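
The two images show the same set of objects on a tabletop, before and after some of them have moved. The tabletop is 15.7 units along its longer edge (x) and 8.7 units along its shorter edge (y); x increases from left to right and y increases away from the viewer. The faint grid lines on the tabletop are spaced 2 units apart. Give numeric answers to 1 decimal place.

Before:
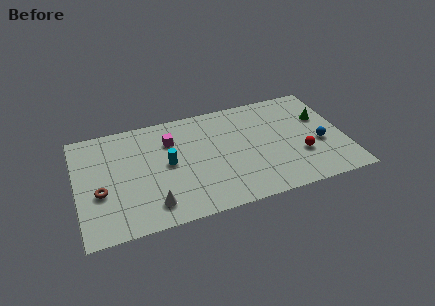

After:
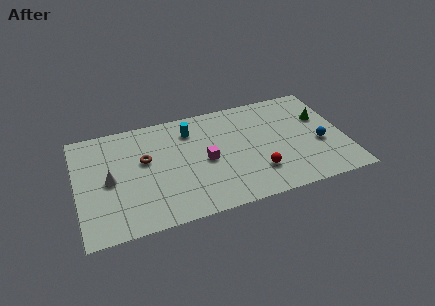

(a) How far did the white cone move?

3.5

The white cone moved from about (4.2, 1.6) to (1.9, 4.2), a distance of √(2.3² + 2.6²) ≈ 3.5.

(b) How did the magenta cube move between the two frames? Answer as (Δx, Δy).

(1.9, -2.2)

The magenta cube was at about (5.6, 6.3) and moved to about (7.5, 4.1).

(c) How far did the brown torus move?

3.2

The brown torus was near (1.3, 3.4) before and (4.0, 5.2) after, so it travelled √(2.7² + 1.8²) ≈ 3.2 units.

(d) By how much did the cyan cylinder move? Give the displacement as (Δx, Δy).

(1.5, 2.3)

The cyan cylinder started near (5.3, 4.5) and ended near (6.8, 6.8).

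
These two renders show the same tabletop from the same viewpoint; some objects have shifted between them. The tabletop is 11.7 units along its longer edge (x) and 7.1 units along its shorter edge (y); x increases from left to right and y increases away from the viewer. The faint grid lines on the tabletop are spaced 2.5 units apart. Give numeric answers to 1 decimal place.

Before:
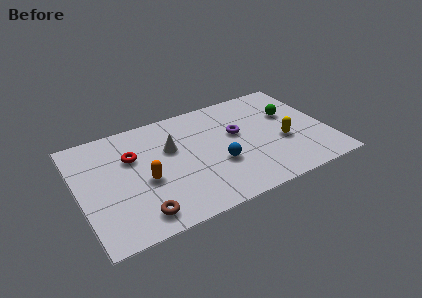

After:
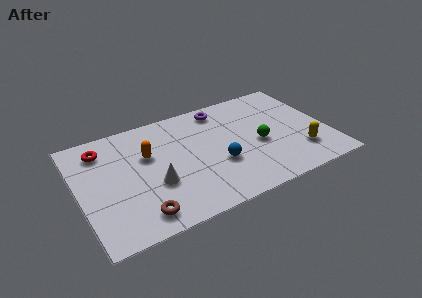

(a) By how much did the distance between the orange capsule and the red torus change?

+0.6

Before: roughly 1.7 units apart; after: 2.3. That's 0.6 units further apart.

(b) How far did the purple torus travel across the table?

2.0

From (7.5, 4.2) to (7.0, 6.1), the purple torus covered √(0.5² + 1.9²) ≈ 2.0 units.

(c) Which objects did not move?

the brown torus and the blue sphere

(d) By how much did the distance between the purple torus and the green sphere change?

+0.7

They were about 2.6 units apart before and 3.3 after — 0.7 units further apart.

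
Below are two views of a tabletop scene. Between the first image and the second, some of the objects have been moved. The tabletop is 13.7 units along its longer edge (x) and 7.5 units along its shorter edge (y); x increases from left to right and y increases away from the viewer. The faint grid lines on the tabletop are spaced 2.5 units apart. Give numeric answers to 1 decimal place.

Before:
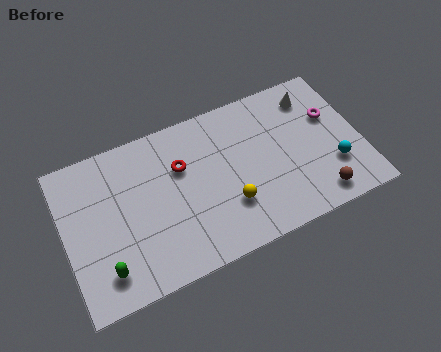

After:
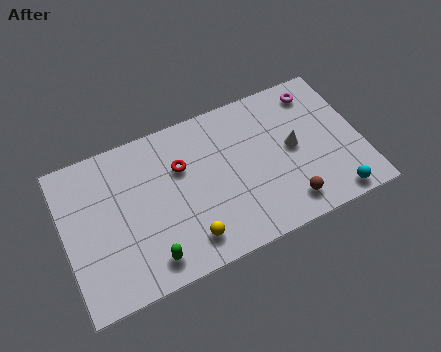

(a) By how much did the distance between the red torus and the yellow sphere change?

+0.3

The distance was about 3.3 in the first image and 3.6 in the second, so they moved 0.3 units further apart.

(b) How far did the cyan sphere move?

1.5

The cyan sphere moved from about (12.3, 2.3) to (12.1, 0.8), a distance of √(0.2² + 1.5²) ≈ 1.5.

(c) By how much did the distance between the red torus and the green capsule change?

-1.0

Before: roughly 5.2 units apart; after: 4.2. That's 1.0 units closer together.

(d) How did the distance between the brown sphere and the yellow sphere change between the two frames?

+0.4

The distance was about 4.2 in the first image and 4.6 in the second, so they moved 0.4 units further apart.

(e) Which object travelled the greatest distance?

the white cone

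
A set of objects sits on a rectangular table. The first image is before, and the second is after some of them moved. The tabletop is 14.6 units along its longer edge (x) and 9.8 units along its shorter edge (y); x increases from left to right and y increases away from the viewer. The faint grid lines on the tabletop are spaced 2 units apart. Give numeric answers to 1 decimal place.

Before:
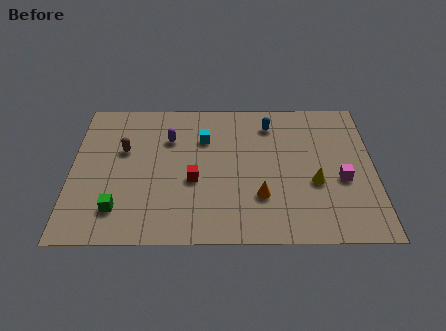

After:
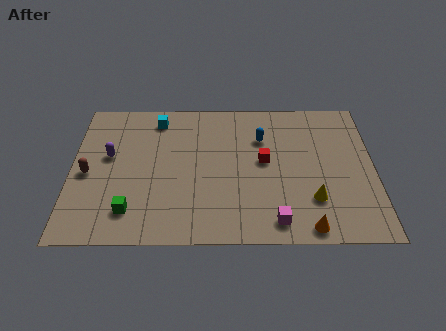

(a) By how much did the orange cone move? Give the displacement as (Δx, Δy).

(2.2, -2.0)

The orange cone started near (9.1, 2.9) and ended near (11.3, 0.9).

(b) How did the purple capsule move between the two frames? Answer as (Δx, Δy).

(-2.9, -1.2)

The purple capsule was at about (4.7, 6.9) and moved to about (1.8, 5.7).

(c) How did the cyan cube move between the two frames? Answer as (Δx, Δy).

(-2.3, 1.4)

From the two frames, the cyan cube sits at roughly (6.4, 6.9) before and (4.1, 8.3) after.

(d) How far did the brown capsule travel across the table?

2.3

The brown capsule moved from about (2.5, 6.1) to (0.8, 4.5), a distance of √(1.7² + 1.6²) ≈ 2.3.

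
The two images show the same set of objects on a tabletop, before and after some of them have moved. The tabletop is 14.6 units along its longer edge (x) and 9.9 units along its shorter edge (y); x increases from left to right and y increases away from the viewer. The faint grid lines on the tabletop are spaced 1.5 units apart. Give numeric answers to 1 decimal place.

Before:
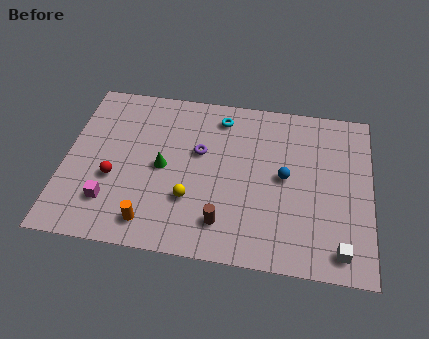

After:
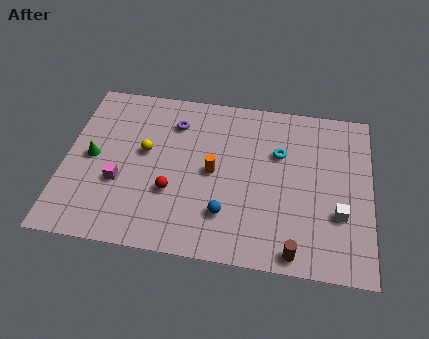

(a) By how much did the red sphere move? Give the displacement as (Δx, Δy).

(2.8, -0.4)

From the two frames, the red sphere sits at roughly (2.4, 3.8) before and (5.2, 3.4) after.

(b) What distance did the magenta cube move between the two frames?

1.3

The magenta cube was near (2.3, 2.4) before and (2.7, 3.6) after, so it travelled √(0.4² + 1.2²) ≈ 1.3 units.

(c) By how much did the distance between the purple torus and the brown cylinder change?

+4.8

The distance was about 4.2 in the first image and 9.0 in the second, so they moved 4.8 units further apart.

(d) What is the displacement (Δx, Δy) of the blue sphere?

(-2.7, -2.6)

The blue sphere started near (10.5, 5.1) and ended near (7.8, 2.5).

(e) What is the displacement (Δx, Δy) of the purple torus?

(-1.3, 1.6)

The purple torus was at about (6.4, 6.0) and moved to about (5.1, 7.6).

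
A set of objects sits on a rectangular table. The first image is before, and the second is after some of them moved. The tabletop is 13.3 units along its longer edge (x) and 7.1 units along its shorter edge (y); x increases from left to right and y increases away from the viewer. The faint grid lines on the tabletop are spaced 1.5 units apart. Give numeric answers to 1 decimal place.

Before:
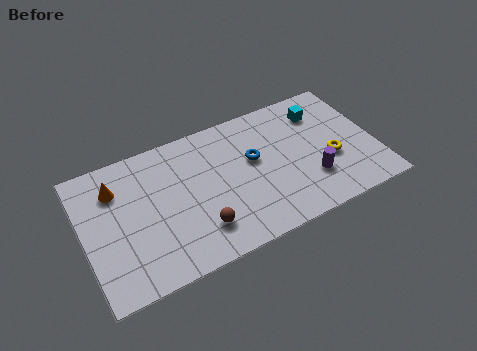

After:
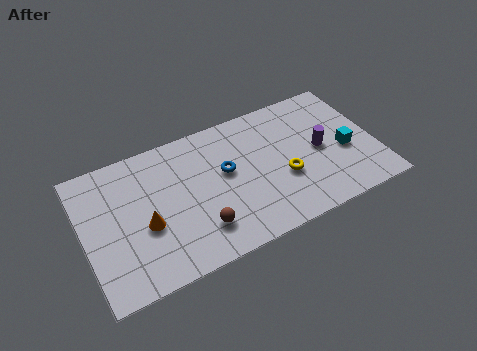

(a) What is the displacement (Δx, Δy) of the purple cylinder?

(0.6, 1.4)

The purple cylinder started near (10.2, 2.1) and ended near (10.8, 3.5).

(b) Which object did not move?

the brown sphere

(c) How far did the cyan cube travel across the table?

2.6

From (11.1, 5.5) to (11.9, 3.0), the cyan cube covered √(0.8² + 2.5²) ≈ 2.6 units.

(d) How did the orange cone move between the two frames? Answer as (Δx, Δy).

(1.1, -2.4)

From the two frames, the orange cone sits at roughly (1.6, 5.3) before and (2.7, 2.9) after.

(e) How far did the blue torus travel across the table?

1.3

From (7.8, 4.2) to (6.5, 4.1), the blue torus covered √(1.3² + 0.1²) ≈ 1.3 units.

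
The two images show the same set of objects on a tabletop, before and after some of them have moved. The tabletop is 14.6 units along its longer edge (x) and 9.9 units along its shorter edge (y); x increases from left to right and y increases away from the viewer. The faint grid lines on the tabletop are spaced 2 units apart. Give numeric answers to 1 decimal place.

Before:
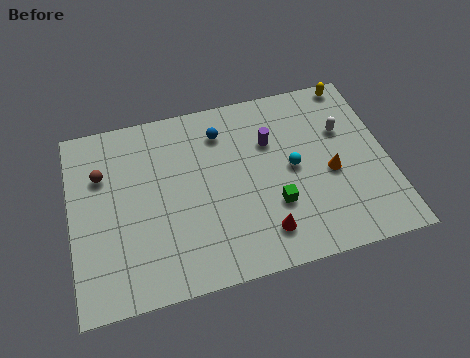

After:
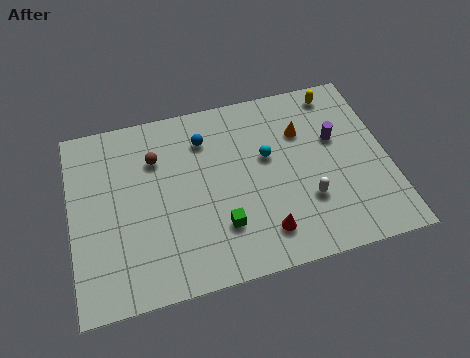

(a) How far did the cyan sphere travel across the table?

1.4

From (10.2, 5.0) to (9.1, 5.9), the cyan sphere covered √(1.1² + 0.9²) ≈ 1.4 units.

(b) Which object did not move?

the red cone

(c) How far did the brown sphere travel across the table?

2.5

The brown sphere moved from about (1.5, 6.8) to (4.0, 7.1), a distance of √(2.5² + 0.3²) ≈ 2.5.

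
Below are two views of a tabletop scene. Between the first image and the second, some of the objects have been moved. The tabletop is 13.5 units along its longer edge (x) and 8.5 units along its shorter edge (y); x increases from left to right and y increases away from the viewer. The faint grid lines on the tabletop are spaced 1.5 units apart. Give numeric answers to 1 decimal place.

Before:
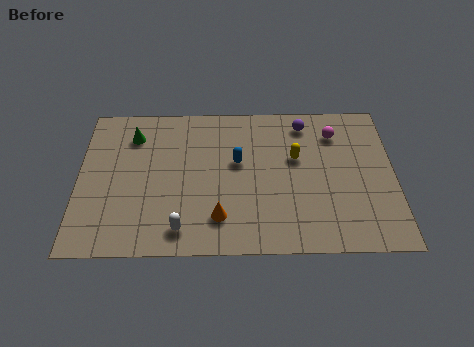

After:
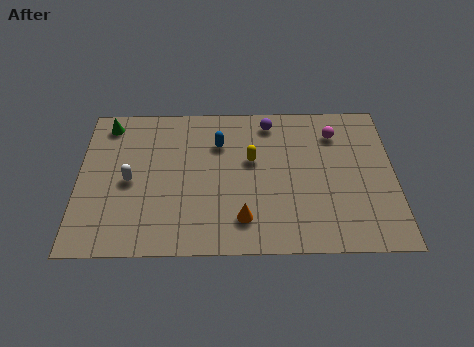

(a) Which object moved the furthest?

the white capsule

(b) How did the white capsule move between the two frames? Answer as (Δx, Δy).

(-2.2, 2.7)

The white capsule started near (4.4, 1.3) and ended near (2.2, 4.0).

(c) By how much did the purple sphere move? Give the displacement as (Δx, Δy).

(-1.5, 0.1)

The purple sphere started near (9.7, 7.2) and ended near (8.2, 7.3).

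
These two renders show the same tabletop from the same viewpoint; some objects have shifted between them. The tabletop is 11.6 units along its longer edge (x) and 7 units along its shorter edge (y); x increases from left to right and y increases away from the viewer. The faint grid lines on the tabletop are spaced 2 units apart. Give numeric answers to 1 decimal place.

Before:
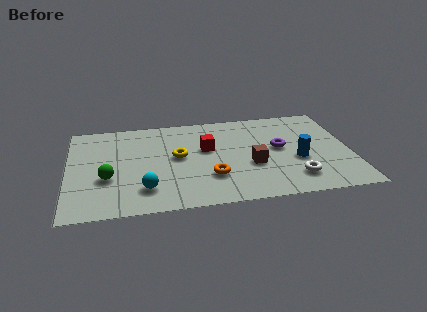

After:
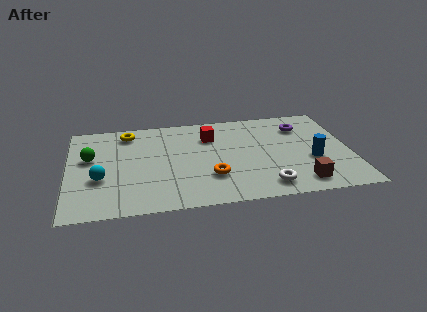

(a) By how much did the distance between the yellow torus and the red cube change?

+2.2

They were about 1.3 units apart before and 3.5 after — 2.2 units further apart.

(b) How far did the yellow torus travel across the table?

2.9

The yellow torus moved from about (4.5, 3.8) to (2.5, 5.9), a distance of √(2.0² + 2.1²) ≈ 2.9.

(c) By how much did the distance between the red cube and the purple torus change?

+0.8

The distance was about 3.0 in the first image and 3.8 in the second, so they moved 0.8 units further apart.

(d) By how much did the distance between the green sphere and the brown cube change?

+3.1

They were about 5.9 units apart before and 9.0 after — 3.1 units further apart.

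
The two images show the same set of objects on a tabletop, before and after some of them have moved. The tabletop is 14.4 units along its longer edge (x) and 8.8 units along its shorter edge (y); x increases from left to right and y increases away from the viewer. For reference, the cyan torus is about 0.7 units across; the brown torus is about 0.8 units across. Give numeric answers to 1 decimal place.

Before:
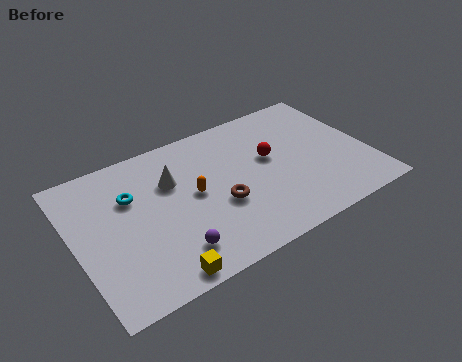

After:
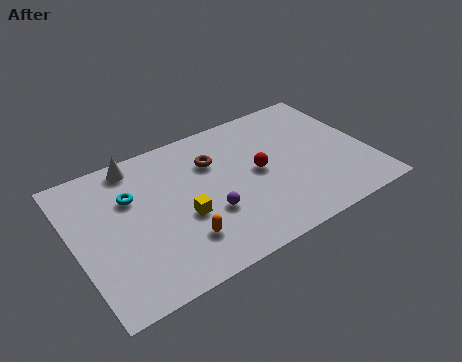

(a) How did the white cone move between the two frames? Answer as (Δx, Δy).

(-1.5, 1.9)

The white cone started near (4.9, 5.9) and ended near (3.4, 7.8).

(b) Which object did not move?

the cyan torus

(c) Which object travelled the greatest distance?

the yellow cube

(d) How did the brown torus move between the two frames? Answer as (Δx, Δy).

(0.1, 2.8)

From the two frames, the brown torus sits at roughly (6.9, 3.4) before and (7.0, 6.2) after.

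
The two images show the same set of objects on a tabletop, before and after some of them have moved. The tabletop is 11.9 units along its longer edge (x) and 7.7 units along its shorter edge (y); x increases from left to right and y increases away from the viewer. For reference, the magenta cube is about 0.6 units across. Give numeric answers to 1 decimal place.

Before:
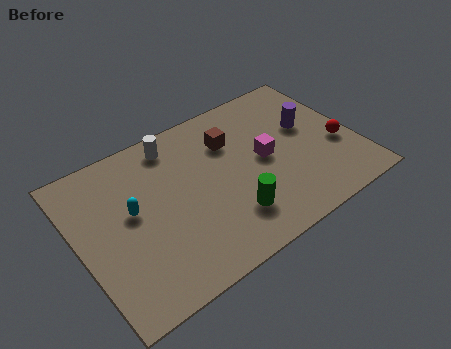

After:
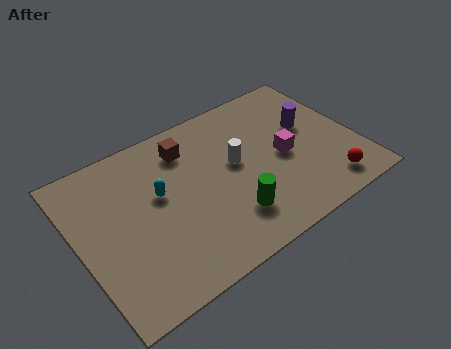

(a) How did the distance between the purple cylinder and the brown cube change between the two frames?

+1.9

The distance was about 3.4 in the first image and 5.3 in the second, so they moved 1.9 units further apart.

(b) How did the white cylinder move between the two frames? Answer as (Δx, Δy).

(2.3, -2.3)

From the two frames, the white cylinder sits at roughly (4.5, 6.6) before and (6.8, 4.3) after.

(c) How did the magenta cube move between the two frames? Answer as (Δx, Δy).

(0.8, -0.3)

The magenta cube started near (8.0, 3.9) and ended near (8.8, 3.6).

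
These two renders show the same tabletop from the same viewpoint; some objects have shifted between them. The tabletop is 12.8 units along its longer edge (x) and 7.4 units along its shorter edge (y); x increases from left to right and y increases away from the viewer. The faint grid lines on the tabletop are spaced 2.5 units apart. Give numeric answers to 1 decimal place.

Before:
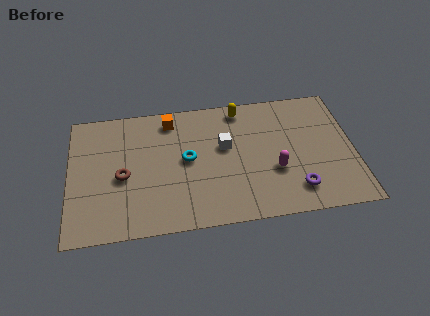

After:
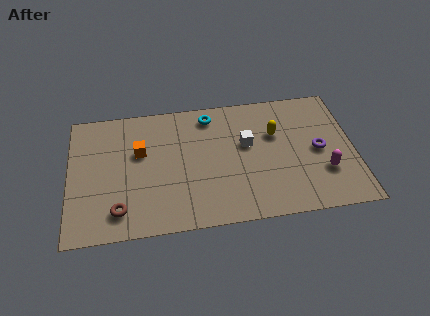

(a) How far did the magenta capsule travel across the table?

2.2

The magenta capsule was near (9.2, 2.7) before and (11.4, 2.3) after, so it travelled √(2.2² + 0.4²) ≈ 2.2 units.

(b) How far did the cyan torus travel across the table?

2.6

The cyan torus moved from about (5.3, 3.9) to (6.4, 6.3), a distance of √(1.1² + 2.4²) ≈ 2.6.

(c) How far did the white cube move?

1.0

From (7.0, 4.4) to (8.0, 4.4), the white cube covered √(1.0² + 0.0²) ≈ 1.0 units.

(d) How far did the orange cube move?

2.2

The orange cube was near (4.6, 6.3) before and (3.2, 4.6) after, so it travelled √(1.4² + 1.7²) ≈ 2.2 units.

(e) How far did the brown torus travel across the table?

1.9

From (2.4, 3.3) to (2.2, 1.4), the brown torus covered √(0.2² + 1.9²) ≈ 1.9 units.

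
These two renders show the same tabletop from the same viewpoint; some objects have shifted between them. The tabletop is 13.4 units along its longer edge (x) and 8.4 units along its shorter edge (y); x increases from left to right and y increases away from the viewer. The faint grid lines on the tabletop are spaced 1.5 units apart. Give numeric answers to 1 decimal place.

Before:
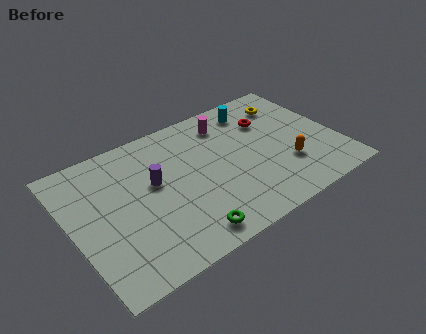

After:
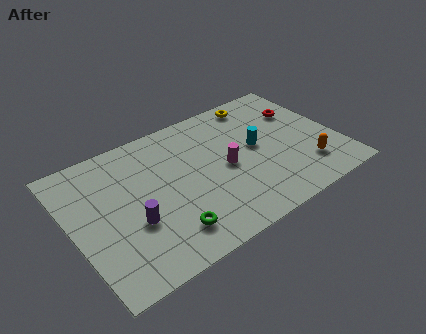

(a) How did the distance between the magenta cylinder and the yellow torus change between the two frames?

+1.0

The distance was about 3.2 in the first image and 4.2 in the second, so they moved 1.0 units further apart.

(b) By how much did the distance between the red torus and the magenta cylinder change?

+2.5

Before: roughly 2.2 units apart; after: 4.7. That's 2.5 units further apart.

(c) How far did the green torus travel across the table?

1.0

The green torus moved from about (5.1, 1.1) to (4.3, 1.7), a distance of √(0.8² + 0.6²) ≈ 1.0.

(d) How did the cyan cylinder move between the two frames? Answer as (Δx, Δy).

(-0.4, -2.5)

From the two frames, the cyan cylinder sits at roughly (9.8, 7.0) before and (9.4, 4.5) after.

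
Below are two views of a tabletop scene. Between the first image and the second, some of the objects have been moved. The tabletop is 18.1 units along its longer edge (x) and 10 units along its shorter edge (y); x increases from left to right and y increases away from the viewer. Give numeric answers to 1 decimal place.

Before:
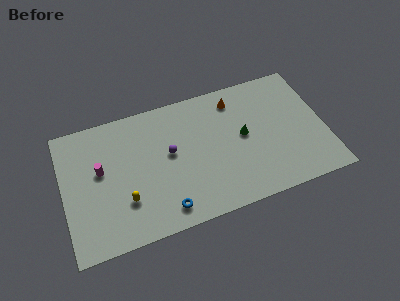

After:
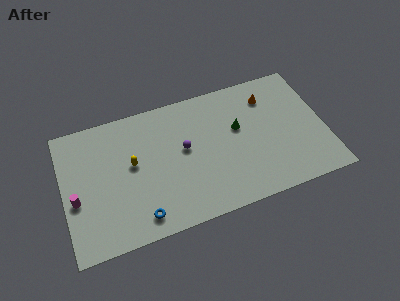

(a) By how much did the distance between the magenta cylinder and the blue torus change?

-1.0

They were about 5.9 units apart before and 4.9 after — 1.0 units closer together.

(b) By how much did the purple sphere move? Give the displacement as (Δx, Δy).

(1.0, 0.0)

The purple sphere was at about (7.4, 5.6) and moved to about (8.4, 5.6).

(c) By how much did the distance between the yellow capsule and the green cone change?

-1.3

The distance was about 8.7 in the first image and 7.4 in the second, so they moved 1.3 units closer together.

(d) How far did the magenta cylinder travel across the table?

2.5

From (2.6, 5.8) to (0.8, 4.1), the magenta cylinder covered √(1.8² + 1.7²) ≈ 2.5 units.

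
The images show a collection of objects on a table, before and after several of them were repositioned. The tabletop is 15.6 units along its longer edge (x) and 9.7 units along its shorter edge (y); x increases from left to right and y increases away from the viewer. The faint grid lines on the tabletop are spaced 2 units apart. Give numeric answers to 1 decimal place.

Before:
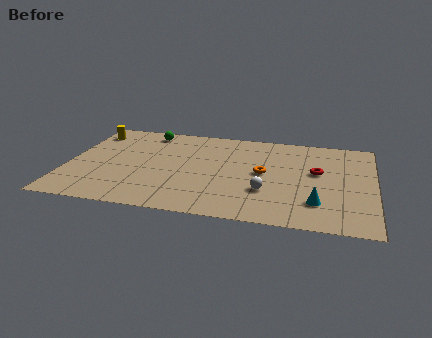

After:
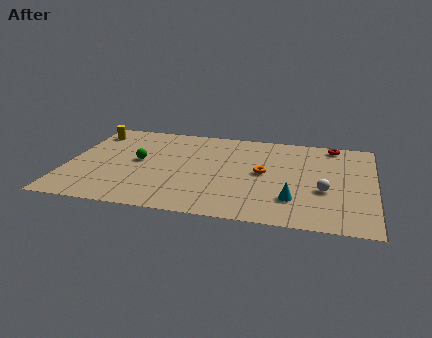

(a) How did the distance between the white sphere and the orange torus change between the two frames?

+1.5

They were about 1.9 units apart before and 3.4 after — 1.5 units further apart.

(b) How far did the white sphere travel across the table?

3.0

The white sphere was near (10.2, 3.1) before and (13.1, 3.7) after, so it travelled √(2.9² + 0.6²) ≈ 3.0 units.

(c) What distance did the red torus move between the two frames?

3.2

From (12.7, 5.6) to (13.4, 8.7), the red torus covered √(0.7² + 3.1²) ≈ 3.2 units.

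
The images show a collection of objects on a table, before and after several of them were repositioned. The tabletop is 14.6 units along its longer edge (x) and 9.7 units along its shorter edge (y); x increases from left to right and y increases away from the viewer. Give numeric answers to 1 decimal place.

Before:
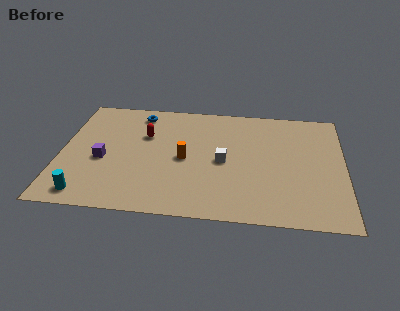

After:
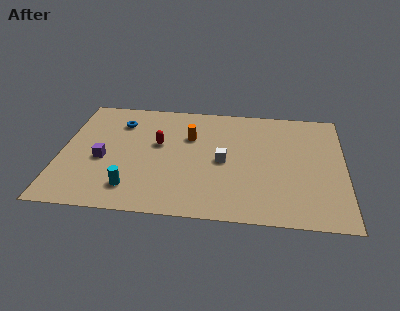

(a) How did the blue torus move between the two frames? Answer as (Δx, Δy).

(-1.0, -0.9)

The blue torus was at about (3.9, 8.3) and moved to about (2.9, 7.4).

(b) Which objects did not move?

the white cube and the purple cube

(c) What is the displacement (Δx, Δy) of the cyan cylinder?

(2.3, 0.7)

From the two frames, the cyan cylinder sits at roughly (1.5, 1.2) before and (3.8, 1.9) after.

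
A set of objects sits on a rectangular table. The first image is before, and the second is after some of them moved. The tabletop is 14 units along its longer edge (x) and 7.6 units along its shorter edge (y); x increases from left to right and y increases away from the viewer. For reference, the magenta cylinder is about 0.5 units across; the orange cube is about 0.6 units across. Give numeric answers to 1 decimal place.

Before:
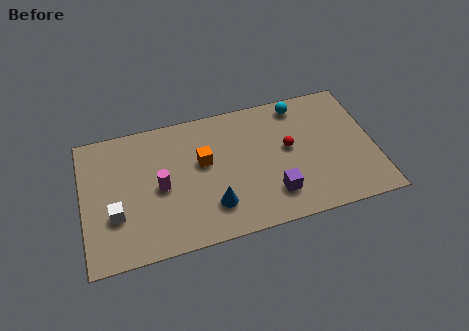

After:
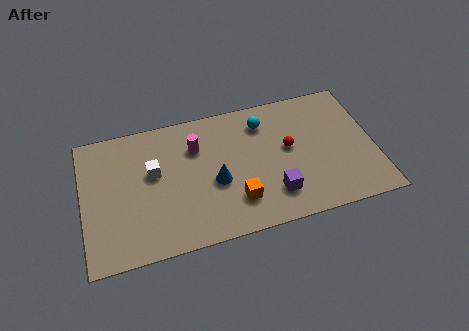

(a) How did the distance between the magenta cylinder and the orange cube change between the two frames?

+1.6

The distance was about 2.3 in the first image and 3.9 in the second, so they moved 1.6 units further apart.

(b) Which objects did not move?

the purple cube and the red sphere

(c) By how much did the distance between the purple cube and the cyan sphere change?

-0.9

The distance was about 5.1 in the first image and 4.2 in the second, so they moved 0.9 units closer together.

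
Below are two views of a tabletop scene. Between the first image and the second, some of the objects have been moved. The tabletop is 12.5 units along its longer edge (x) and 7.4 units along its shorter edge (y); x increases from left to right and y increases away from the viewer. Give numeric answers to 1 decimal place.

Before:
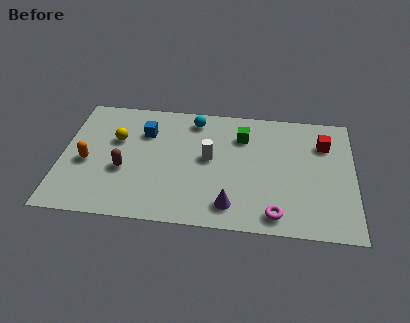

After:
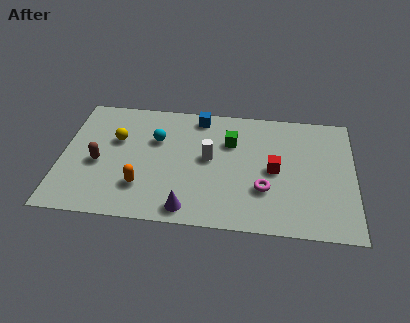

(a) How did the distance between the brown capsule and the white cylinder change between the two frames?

+1.0

The distance was about 3.8 in the first image and 4.8 in the second, so they moved 1.0 units further apart.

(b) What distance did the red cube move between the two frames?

2.8

The red cube moved from about (11.2, 5.4) to (9.1, 3.6), a distance of √(2.1² + 1.8²) ≈ 2.8.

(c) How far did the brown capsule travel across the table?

1.1

From (2.7, 2.9) to (1.6, 3.2), the brown capsule covered √(1.1² + 0.3²) ≈ 1.1 units.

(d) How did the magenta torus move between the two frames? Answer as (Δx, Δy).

(-0.5, 1.4)

The magenta torus started near (9.2, 1.0) and ended near (8.7, 2.4).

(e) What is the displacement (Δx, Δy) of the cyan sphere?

(-1.6, -1.4)

The cyan sphere started near (5.6, 6.3) and ended near (4.0, 4.9).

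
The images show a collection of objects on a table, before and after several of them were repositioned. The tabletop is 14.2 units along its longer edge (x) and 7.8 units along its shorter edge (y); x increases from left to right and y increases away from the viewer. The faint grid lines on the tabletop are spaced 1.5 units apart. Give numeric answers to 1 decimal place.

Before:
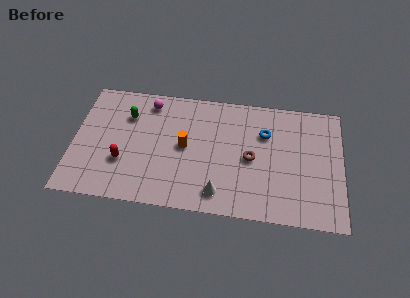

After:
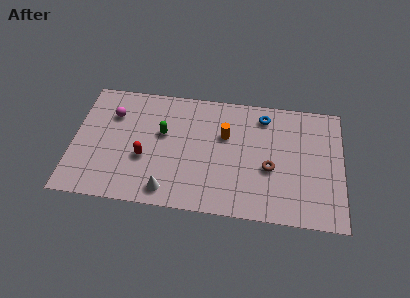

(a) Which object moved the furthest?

the white cone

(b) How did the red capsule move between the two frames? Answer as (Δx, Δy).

(1.1, 0.4)

The red capsule was at about (2.7, 2.6) and moved to about (3.8, 3.0).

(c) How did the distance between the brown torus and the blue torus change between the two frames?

+1.5

The distance was about 1.8 in the first image and 3.3 in the second, so they moved 1.5 units further apart.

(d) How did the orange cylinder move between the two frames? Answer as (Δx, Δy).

(2.1, 1.0)

The orange cylinder was at about (5.9, 4.0) and moved to about (8.0, 5.0).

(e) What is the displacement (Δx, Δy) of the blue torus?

(-0.1, 1.1)

From the two frames, the blue torus sits at roughly (10.1, 5.4) before and (10.0, 6.5) after.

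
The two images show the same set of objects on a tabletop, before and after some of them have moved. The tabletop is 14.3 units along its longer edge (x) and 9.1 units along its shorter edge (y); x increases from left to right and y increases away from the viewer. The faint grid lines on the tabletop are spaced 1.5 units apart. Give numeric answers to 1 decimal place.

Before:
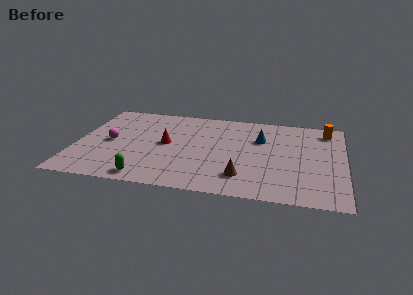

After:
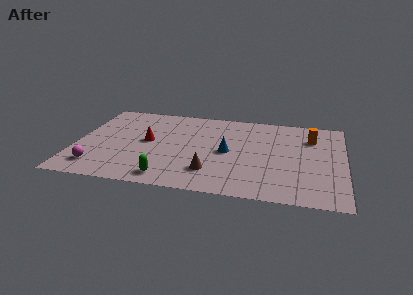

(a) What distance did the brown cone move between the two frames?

1.7

From (9.0, 2.0) to (7.3, 2.2), the brown cone covered √(1.7² + 0.2²) ≈ 1.7 units.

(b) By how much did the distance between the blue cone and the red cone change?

-0.9

The distance was about 5.2 in the first image and 4.3 in the second, so they moved 0.9 units closer together.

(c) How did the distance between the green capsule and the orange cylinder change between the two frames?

-2.2

They were about 11.4 units apart before and 9.2 after — 2.2 units closer together.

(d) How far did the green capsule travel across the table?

1.1

From (4.0, 1.0) to (5.1, 1.2), the green capsule covered √(1.1² + 0.2²) ≈ 1.1 units.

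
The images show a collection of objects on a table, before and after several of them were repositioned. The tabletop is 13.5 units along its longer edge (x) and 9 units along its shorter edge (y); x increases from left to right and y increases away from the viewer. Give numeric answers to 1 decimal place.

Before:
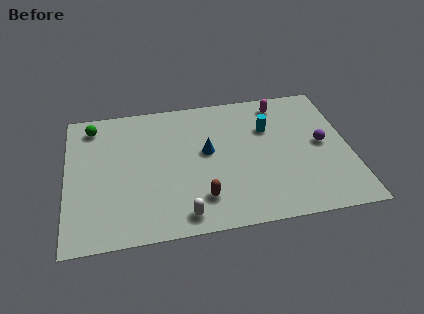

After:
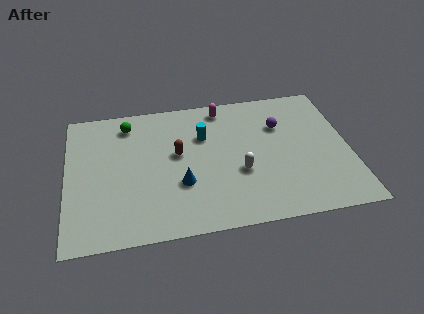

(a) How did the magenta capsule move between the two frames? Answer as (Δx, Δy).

(-2.8, 0.2)

From the two frames, the magenta capsule sits at roughly (10.4, 7.7) before and (7.6, 7.9) after.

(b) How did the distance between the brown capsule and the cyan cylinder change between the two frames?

-3.7

Before: roughly 5.3 units apart; after: 1.6. That's 3.7 units closer together.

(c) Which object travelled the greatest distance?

the white capsule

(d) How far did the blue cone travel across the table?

2.3

The blue cone was near (6.7, 5.0) before and (5.4, 3.1) after, so it travelled √(1.3² + 1.9²) ≈ 2.3 units.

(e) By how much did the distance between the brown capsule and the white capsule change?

+2.1

Before: roughly 1.3 units apart; after: 3.4. That's 2.1 units further apart.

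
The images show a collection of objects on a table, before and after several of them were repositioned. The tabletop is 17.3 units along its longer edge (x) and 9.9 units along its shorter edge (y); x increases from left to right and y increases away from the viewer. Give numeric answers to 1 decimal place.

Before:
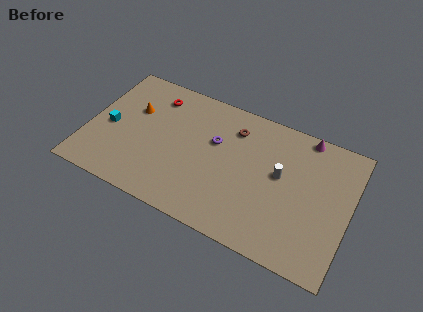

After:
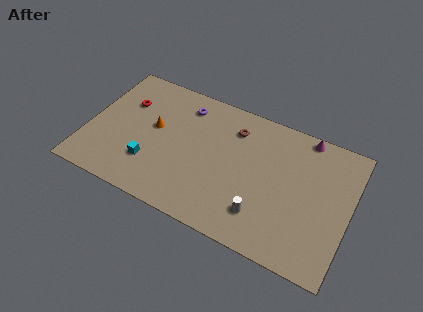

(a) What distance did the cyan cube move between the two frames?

3.4

The cyan cube was near (1.4, 4.5) before and (4.4, 2.8) after, so it travelled √(3.0² + 1.7²) ≈ 3.4 units.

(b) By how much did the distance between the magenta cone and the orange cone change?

-1.2

Before: roughly 11.5 units apart; after: 10.3. That's 1.2 units closer together.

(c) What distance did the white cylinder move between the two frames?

3.4

From (12.7, 5.6) to (11.9, 2.3), the white cylinder covered √(0.8² + 3.3²) ≈ 3.4 units.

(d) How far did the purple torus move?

3.0

From (8.3, 6.2) to (6.0, 8.1), the purple torus covered √(2.3² + 1.9²) ≈ 3.0 units.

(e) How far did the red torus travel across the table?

2.2

From (4.0, 8.0) to (2.2, 6.8), the red torus covered √(1.8² + 1.2²) ≈ 2.2 units.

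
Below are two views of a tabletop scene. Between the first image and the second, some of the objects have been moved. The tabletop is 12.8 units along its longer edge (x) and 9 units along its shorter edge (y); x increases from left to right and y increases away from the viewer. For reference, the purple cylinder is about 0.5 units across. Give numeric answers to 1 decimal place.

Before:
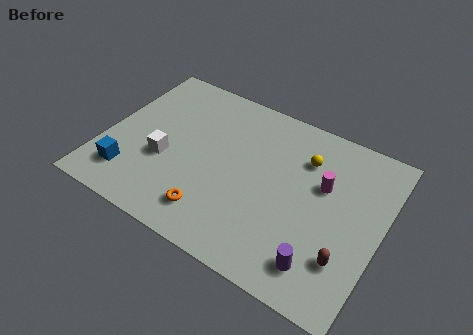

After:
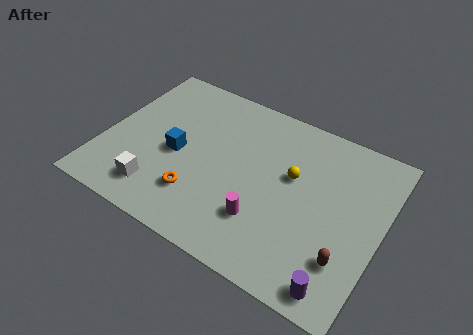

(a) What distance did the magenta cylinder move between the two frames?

3.9

From (10.0, 5.6) to (7.7, 2.5), the magenta cylinder covered √(2.3² + 3.1²) ≈ 3.9 units.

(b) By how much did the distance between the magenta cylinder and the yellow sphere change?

+1.6

Before: roughly 1.4 units apart; after: 3.0. That's 1.6 units further apart.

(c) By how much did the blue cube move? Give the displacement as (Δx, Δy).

(1.9, 2.2)

The blue cube started near (1.5, 1.9) and ended near (3.4, 4.1).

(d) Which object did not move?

the brown capsule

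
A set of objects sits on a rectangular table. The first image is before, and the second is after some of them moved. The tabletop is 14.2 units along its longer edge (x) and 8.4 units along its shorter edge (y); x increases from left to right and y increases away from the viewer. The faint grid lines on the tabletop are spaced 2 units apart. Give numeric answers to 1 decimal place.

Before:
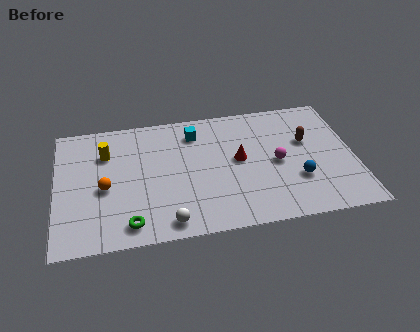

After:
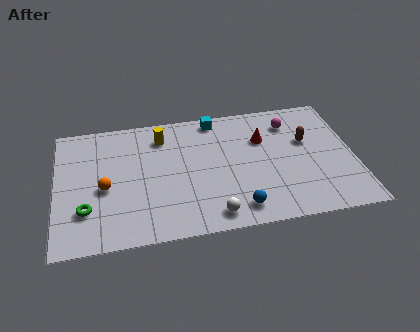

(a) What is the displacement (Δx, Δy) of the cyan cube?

(1.0, 0.8)

The cyan cube started near (6.7, 6.7) and ended near (7.7, 7.5).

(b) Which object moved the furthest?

the blue sphere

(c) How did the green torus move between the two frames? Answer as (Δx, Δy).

(-2.0, 1.2)

The green torus was at about (3.4, 1.2) and moved to about (1.4, 2.4).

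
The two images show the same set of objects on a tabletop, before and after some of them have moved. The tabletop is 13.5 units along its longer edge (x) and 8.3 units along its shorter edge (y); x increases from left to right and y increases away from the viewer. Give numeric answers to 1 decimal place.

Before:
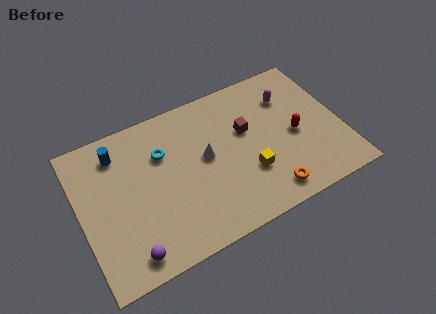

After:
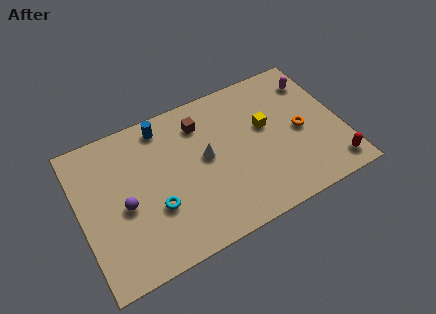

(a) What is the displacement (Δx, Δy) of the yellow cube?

(1.2, 2.2)

From the two frames, the yellow cube sits at roughly (8.5, 2.7) before and (9.7, 4.9) after.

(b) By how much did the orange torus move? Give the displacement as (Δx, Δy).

(2.1, 2.7)

The orange torus started near (9.3, 1.2) and ended near (11.4, 3.9).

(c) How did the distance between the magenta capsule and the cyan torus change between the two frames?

+2.8

They were about 6.7 units apart before and 9.5 after — 2.8 units further apart.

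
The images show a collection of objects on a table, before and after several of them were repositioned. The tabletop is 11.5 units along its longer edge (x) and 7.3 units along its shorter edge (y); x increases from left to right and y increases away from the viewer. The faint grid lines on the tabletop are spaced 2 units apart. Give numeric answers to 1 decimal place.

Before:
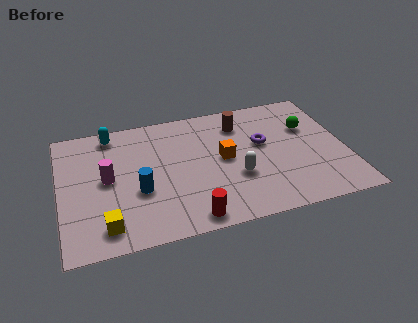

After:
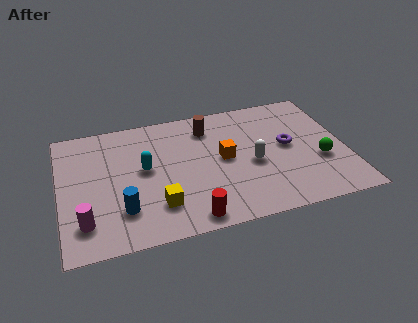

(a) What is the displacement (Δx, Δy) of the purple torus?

(1.0, -0.4)

The purple torus started near (8.2, 4.3) and ended near (9.2, 3.9).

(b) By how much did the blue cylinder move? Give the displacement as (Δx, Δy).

(-0.7, -0.9)

From the two frames, the blue cylinder sits at roughly (3.1, 2.8) before and (2.4, 1.9) after.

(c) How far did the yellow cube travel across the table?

2.2

The yellow cube was near (1.7, 1.2) before and (3.8, 1.8) after, so it travelled √(2.1² + 0.6²) ≈ 2.2 units.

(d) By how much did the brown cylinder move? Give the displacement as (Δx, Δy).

(-1.3, 0.1)

From the two frames, the brown cylinder sits at roughly (7.4, 5.7) before and (6.1, 5.8) after.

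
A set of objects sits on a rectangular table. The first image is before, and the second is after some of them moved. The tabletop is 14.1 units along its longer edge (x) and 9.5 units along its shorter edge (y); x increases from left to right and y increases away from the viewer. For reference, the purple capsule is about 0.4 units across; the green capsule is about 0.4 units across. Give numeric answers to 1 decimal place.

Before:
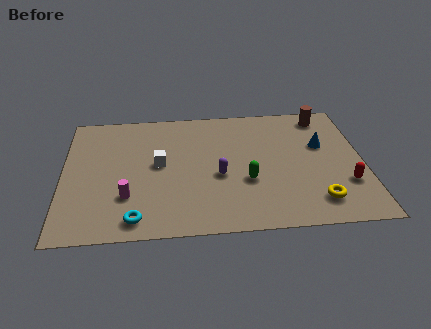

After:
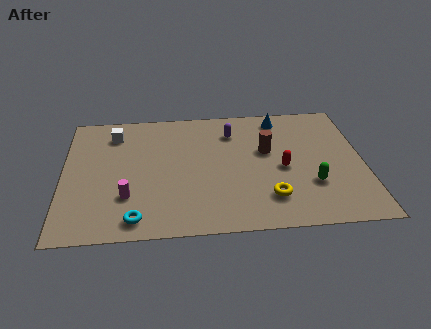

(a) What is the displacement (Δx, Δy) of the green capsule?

(3.0, -0.5)

The green capsule started near (8.6, 3.5) and ended near (11.6, 3.0).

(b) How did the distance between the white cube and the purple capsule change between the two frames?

+2.6

The distance was about 3.0 in the first image and 5.6 in the second, so they moved 2.6 units further apart.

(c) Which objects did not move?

the magenta cylinder and the cyan torus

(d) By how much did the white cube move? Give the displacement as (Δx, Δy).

(-2.1, 2.5)

From the two frames, the white cube sits at roughly (4.5, 5.1) before and (2.4, 7.6) after.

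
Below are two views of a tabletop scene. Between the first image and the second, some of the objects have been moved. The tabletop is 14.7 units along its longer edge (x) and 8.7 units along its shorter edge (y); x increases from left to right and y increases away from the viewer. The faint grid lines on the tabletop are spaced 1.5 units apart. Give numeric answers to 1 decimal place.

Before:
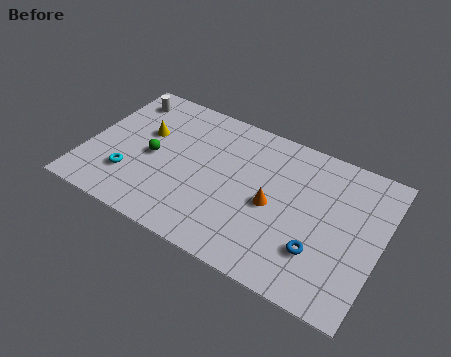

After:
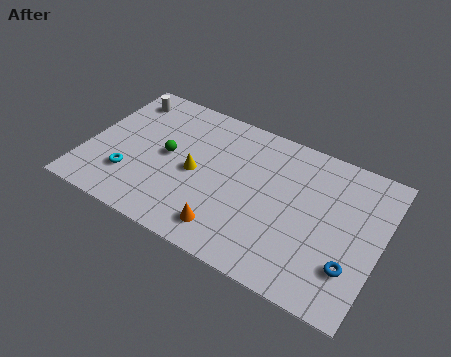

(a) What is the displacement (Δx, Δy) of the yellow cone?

(2.8, -1.3)

From the two frames, the yellow cone sits at roughly (2.7, 5.4) before and (5.5, 4.1) after.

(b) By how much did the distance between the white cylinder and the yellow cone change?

+2.9

Before: roughly 2.3 units apart; after: 5.2. That's 2.9 units further apart.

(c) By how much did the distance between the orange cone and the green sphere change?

-1.5

Before: roughly 6.1 units apart; after: 4.6. That's 1.5 units closer together.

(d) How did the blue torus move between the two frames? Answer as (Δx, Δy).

(1.6, -0.1)

The blue torus was at about (11.9, 2.5) and moved to about (13.5, 2.4).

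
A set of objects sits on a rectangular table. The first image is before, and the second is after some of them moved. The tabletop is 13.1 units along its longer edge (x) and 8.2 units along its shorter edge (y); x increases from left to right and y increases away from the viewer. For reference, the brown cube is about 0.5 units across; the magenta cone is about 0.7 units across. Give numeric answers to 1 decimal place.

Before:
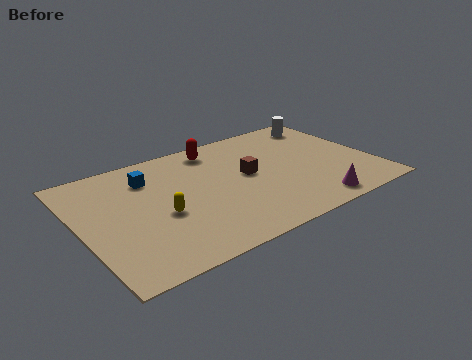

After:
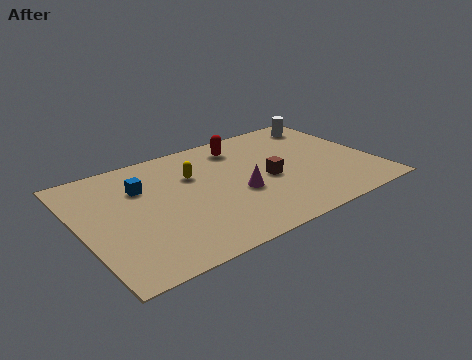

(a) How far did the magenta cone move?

3.7

The magenta cone moved from about (9.8, 1.0) to (6.9, 3.3), a distance of √(2.9² + 2.3²) ≈ 3.7.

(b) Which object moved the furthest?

the magenta cone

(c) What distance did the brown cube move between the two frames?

1.1

From (7.5, 4.4) to (8.3, 3.7), the brown cube covered √(0.8² + 0.7²) ≈ 1.1 units.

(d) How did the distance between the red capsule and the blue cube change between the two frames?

+1.5

The distance was about 3.3 in the first image and 4.8 in the second, so they moved 1.5 units further apart.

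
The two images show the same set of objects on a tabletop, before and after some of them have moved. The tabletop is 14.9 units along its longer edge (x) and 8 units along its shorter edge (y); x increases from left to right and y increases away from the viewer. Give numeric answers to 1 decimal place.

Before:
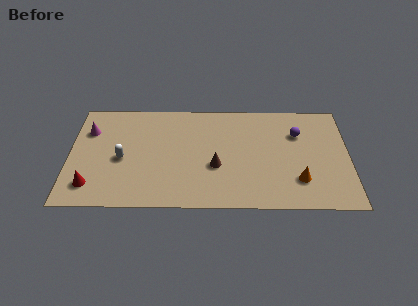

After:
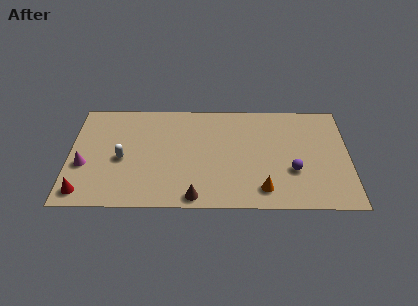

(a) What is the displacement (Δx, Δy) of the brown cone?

(-1.1, -2.3)

The brown cone was at about (7.8, 3.1) and moved to about (6.7, 0.8).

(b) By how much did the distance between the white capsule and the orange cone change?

-1.7

Before: roughly 9.5 units apart; after: 7.8. That's 1.7 units closer together.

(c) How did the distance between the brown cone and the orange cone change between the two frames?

-0.9

The distance was about 4.5 in the first image and 3.6 in the second, so they moved 0.9 units closer together.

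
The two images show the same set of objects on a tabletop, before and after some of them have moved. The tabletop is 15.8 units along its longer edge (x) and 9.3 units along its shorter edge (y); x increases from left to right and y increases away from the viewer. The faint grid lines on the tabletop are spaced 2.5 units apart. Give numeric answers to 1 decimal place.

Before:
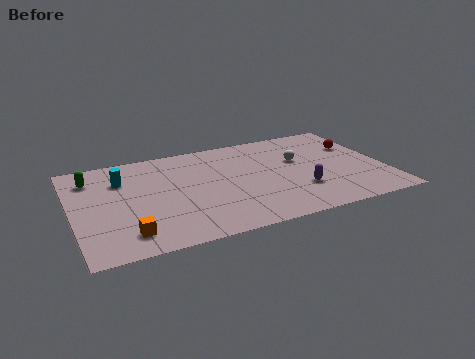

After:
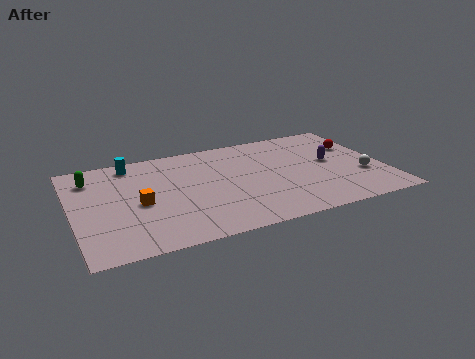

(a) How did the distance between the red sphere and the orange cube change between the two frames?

-1.4

The distance was about 13.0 in the first image and 11.6 in the second, so they moved 1.4 units closer together.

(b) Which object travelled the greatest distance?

the white sphere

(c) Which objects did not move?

the green capsule and the red sphere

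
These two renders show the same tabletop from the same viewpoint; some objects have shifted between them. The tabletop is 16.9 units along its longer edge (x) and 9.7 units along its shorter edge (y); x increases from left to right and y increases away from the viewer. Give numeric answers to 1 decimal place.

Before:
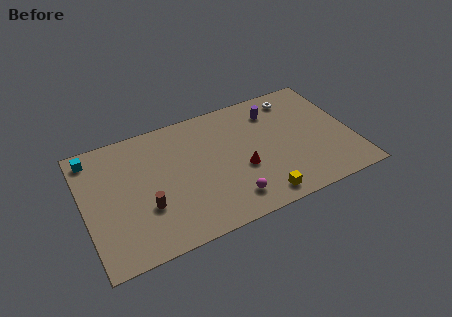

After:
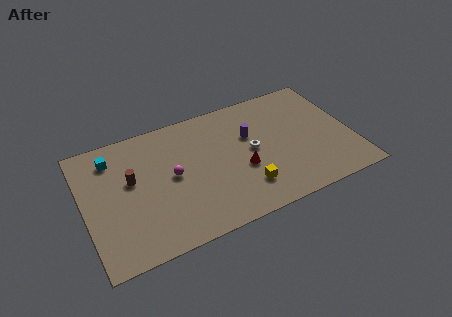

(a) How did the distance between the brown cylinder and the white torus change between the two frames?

-3.6

They were about 11.2 units apart before and 7.6 after — 3.6 units closer together.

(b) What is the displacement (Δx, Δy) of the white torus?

(-3.2, -3.2)

The white torus was at about (13.8, 8.2) and moved to about (10.6, 5.0).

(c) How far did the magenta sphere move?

4.6

The magenta sphere was near (8.8, 1.8) before and (5.5, 5.0) after, so it travelled √(3.3² + 3.2²) ≈ 4.6 units.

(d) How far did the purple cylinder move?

2.2

The purple cylinder moved from about (12.3, 7.6) to (10.6, 6.2), a distance of √(1.7² + 1.4²) ≈ 2.2.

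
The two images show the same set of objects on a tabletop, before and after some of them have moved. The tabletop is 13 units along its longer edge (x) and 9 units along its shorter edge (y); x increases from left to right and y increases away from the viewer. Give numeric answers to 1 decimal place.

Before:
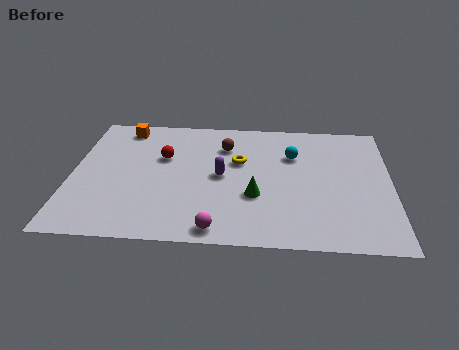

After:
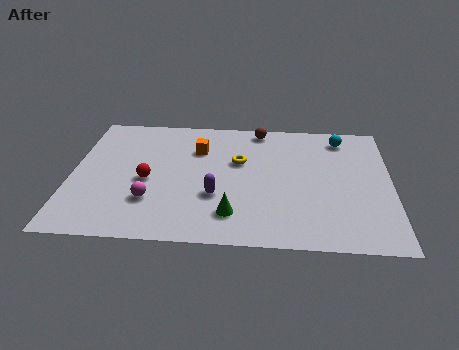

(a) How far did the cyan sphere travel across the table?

2.4

The cyan sphere was near (9.0, 6.2) before and (11.0, 7.6) after, so it travelled √(2.0² + 1.4²) ≈ 2.4 units.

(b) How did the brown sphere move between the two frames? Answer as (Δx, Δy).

(1.4, 1.4)

The brown sphere started near (6.2, 6.7) and ended near (7.6, 8.1).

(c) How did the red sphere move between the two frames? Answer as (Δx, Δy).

(-0.6, -1.7)

The red sphere was at about (3.7, 5.7) and moved to about (3.1, 4.0).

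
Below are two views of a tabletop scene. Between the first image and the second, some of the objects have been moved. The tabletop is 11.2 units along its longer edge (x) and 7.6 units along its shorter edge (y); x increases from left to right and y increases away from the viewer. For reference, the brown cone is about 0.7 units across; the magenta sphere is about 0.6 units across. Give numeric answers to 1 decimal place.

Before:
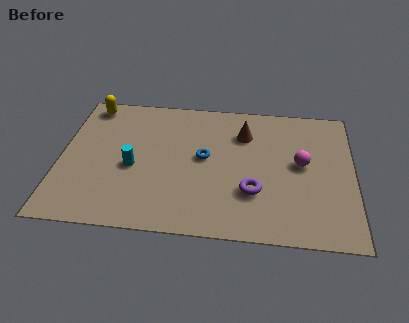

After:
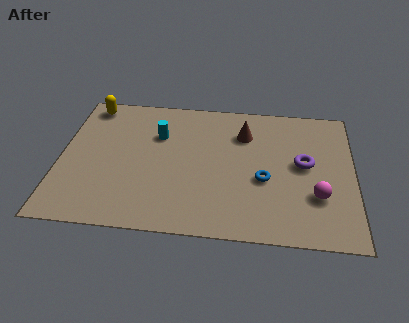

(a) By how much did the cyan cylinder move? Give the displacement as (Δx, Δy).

(0.9, 1.9)

The cyan cylinder started near (2.8, 3.3) and ended near (3.7, 5.2).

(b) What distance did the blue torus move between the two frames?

2.5

The blue torus was near (5.5, 4.1) before and (7.8, 3.1) after, so it travelled √(2.3² + 1.0²) ≈ 2.5 units.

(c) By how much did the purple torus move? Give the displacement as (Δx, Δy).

(1.9, 1.7)

The purple torus started near (7.4, 2.4) and ended near (9.3, 4.1).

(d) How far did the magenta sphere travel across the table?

1.8

From (9.2, 4.1) to (9.8, 2.4), the magenta sphere covered √(0.6² + 1.7²) ≈ 1.8 units.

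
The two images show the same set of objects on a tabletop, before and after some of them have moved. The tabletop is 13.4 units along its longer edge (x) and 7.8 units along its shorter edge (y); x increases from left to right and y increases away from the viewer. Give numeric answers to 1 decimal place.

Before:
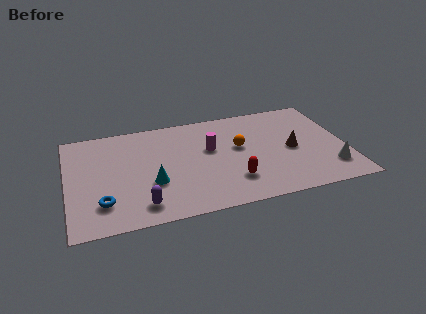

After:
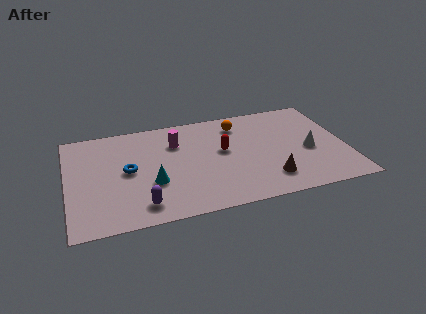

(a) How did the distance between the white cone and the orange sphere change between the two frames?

-0.7

The distance was about 5.0 in the first image and 4.3 in the second, so they moved 0.7 units closer together.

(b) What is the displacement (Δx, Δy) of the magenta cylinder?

(-1.6, 0.9)

From the two frames, the magenta cylinder sits at roughly (6.9, 4.7) before and (5.3, 5.6) after.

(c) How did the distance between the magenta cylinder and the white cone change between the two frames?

+0.4

They were about 6.3 units apart before and 6.7 after — 0.4 units further apart.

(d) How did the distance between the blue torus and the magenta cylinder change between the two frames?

-3.1

They were about 6.0 units apart before and 2.9 after — 3.1 units closer together.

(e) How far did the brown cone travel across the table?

2.4

The brown cone was near (10.8, 3.7) before and (9.5, 1.7) after, so it travelled √(1.3² + 2.0²) ≈ 2.4 units.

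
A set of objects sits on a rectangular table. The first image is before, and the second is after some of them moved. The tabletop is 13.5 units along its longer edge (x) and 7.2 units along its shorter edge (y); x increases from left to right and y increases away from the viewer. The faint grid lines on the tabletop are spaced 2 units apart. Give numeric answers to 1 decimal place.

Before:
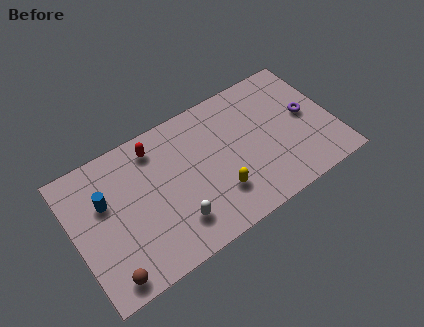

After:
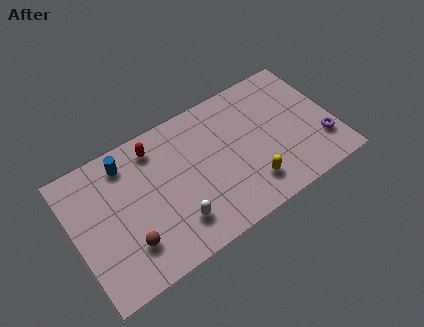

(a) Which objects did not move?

the red capsule and the white capsule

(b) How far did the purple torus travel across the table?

1.9

The purple torus moved from about (12.2, 3.8) to (12.7, 2.0), a distance of √(0.5² + 1.8²) ≈ 1.9.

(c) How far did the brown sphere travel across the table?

1.6

The brown sphere moved from about (1.3, 0.9) to (2.5, 1.9), a distance of √(1.2² + 1.0²) ≈ 1.6.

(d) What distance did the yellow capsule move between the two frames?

1.6

From (7.2, 2.0) to (8.8, 1.6), the yellow capsule covered √(1.6² + 0.4²) ≈ 1.6 units.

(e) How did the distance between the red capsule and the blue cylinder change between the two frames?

-1.6

Before: roughly 3.1 units apart; after: 1.5. That's 1.6 units closer together.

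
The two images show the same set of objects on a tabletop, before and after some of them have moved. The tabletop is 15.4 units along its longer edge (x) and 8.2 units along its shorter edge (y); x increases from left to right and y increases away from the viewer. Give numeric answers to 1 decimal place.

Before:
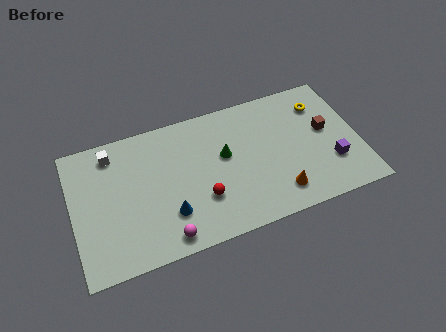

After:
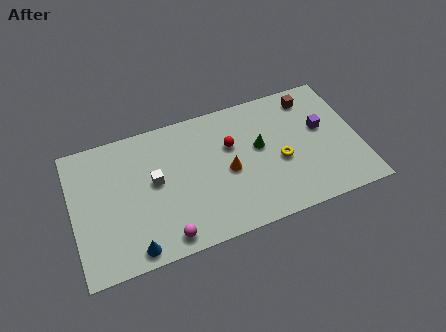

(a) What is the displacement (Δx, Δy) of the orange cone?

(-2.5, 2.2)

The orange cone started near (10.8, 1.6) and ended near (8.3, 3.8).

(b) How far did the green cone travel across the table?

1.9

The green cone was near (8.2, 4.8) before and (10.1, 4.7) after, so it travelled √(1.9² + 0.1²) ≈ 1.9 units.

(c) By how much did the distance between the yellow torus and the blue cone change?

-1.0

Before: roughly 9.5 units apart; after: 8.5. That's 1.0 units closer together.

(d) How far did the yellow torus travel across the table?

3.8

The yellow torus was near (13.6, 6.3) before and (11.1, 3.5) after, so it travelled √(2.5² + 2.8²) ≈ 3.8 units.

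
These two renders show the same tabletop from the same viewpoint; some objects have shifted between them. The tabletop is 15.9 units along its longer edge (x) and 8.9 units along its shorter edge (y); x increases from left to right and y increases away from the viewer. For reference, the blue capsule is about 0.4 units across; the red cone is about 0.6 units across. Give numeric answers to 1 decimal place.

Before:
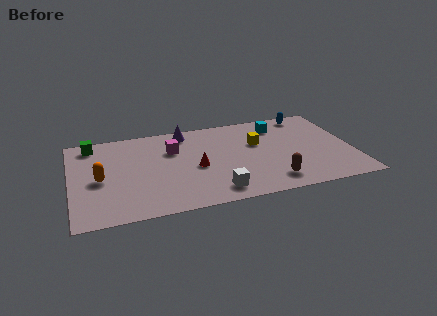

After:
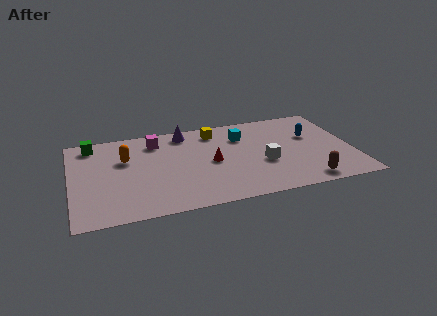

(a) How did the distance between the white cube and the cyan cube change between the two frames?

-3.8

Before: roughly 7.0 units apart; after: 3.2. That's 3.8 units closer together.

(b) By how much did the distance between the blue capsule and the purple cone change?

+0.3

They were about 7.1 units apart before and 7.4 after — 0.3 units further apart.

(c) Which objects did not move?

the purple cone and the green cube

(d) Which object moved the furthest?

the white cube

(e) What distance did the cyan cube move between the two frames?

2.2

From (11.9, 7.1) to (9.8, 6.5), the cyan cube covered √(2.1² + 0.6²) ≈ 2.2 units.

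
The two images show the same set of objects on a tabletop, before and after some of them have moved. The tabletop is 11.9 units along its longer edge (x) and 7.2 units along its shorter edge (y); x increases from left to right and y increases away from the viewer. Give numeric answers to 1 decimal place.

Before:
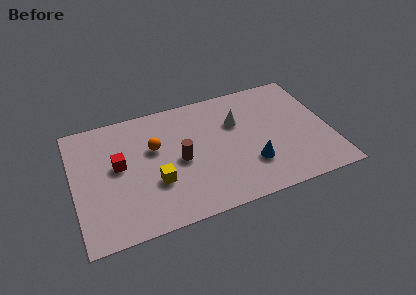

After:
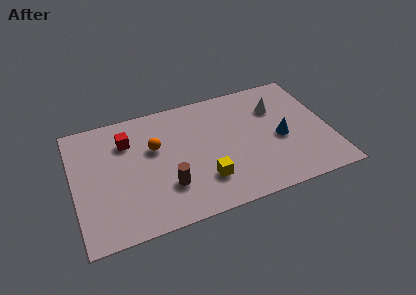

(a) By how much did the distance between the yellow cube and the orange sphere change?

+1.3

The distance was about 2.0 in the first image and 3.3 in the second, so they moved 1.3 units further apart.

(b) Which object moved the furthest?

the yellow cube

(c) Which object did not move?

the orange sphere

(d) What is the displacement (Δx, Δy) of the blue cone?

(1.5, 1.1)

The blue cone started near (8.1, 2.1) and ended near (9.6, 3.2).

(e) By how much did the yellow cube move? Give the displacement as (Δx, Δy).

(2.2, -0.6)

The yellow cube started near (3.7, 2.5) and ended near (5.9, 1.9).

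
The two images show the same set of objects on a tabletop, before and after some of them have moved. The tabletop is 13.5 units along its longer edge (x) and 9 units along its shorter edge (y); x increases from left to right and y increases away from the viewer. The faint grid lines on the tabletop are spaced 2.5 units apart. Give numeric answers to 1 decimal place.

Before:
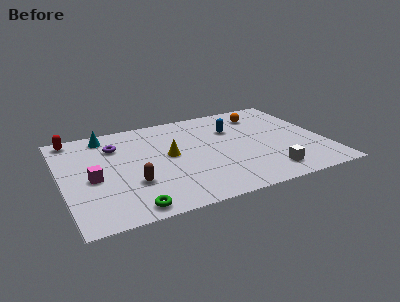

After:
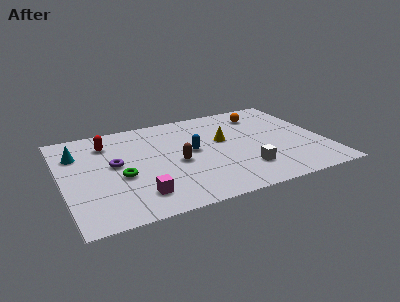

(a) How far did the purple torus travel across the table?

1.7

The purple torus moved from about (2.9, 6.6) to (2.7, 4.9), a distance of √(0.2² + 1.7²) ≈ 1.7.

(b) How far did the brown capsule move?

2.6

The brown capsule moved from about (3.4, 2.9) to (5.8, 4.0), a distance of √(2.4² + 1.1²) ≈ 2.6.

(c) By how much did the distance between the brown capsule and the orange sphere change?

-2.6

They were about 8.5 units apart before and 5.9 after — 2.6 units closer together.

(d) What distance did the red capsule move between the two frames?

2.0

From (0.8, 8.1) to (2.5, 7.0), the red capsule covered √(1.7² + 1.1²) ≈ 2.0 units.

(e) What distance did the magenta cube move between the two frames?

3.0

The magenta cube moved from about (1.5, 4.0) to (3.6, 1.8), a distance of √(2.1² + 2.2²) ≈ 3.0.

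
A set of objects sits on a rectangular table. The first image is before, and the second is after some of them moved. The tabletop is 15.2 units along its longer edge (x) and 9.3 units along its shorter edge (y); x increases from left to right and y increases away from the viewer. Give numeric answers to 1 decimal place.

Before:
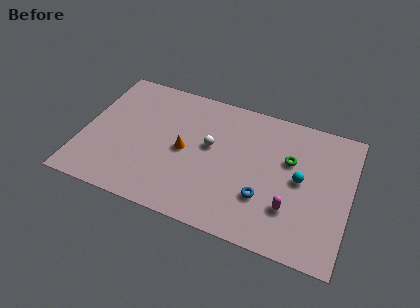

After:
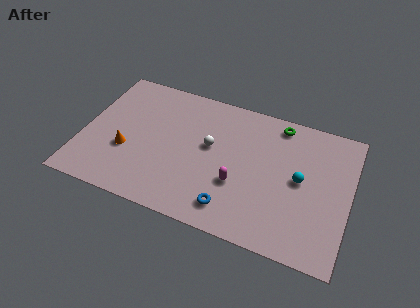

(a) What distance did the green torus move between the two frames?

2.4

The green torus moved from about (11.7, 5.9) to (10.9, 8.2), a distance of √(0.8² + 2.3²) ≈ 2.4.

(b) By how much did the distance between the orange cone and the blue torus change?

+1.5

They were about 5.0 units apart before and 6.5 after — 1.5 units further apart.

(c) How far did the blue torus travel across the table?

2.1

The blue torus moved from about (10.5, 2.9) to (8.8, 1.6), a distance of √(1.7² + 1.3²) ≈ 2.1.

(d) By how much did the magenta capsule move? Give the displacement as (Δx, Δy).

(-3.0, 0.6)

From the two frames, the magenta capsule sits at roughly (12.0, 2.7) before and (9.0, 3.3) after.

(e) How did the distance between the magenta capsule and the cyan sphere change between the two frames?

+1.6

Before: roughly 2.1 units apart; after: 3.7. That's 1.6 units further apart.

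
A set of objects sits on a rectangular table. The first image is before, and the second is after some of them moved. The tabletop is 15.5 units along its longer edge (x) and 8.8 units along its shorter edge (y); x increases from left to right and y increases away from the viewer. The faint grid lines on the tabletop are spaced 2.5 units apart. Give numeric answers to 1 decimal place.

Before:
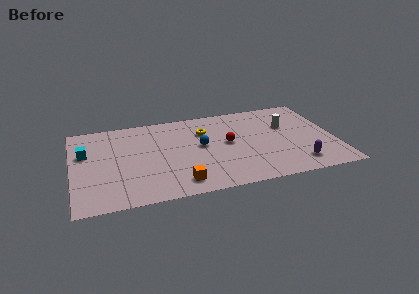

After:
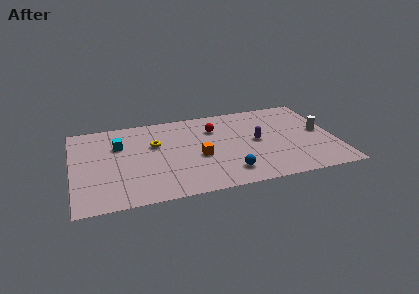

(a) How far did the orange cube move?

2.6

From (6.1, 1.4) to (7.4, 3.7), the orange cube covered √(1.3² + 2.3²) ≈ 2.6 units.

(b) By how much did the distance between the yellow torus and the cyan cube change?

-5.0

Before: roughly 7.1 units apart; after: 2.1. That's 5.0 units closer together.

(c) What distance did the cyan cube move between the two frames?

2.0

From (0.8, 5.6) to (2.8, 6.0), the cyan cube covered √(2.0² + 0.4²) ≈ 2.0 units.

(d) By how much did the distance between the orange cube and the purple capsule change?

-3.4

Before: roughly 7.0 units apart; after: 3.6. That's 3.4 units closer together.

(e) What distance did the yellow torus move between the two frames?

3.1

The yellow torus was near (7.9, 6.3) before and (4.9, 5.6) after, so it travelled √(3.0² + 0.7²) ≈ 3.1 units.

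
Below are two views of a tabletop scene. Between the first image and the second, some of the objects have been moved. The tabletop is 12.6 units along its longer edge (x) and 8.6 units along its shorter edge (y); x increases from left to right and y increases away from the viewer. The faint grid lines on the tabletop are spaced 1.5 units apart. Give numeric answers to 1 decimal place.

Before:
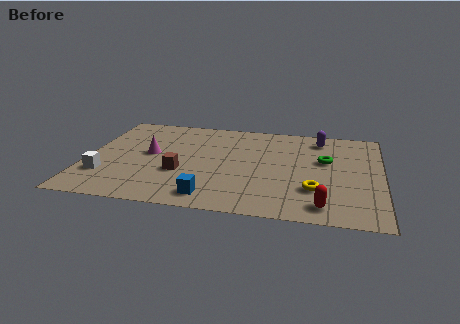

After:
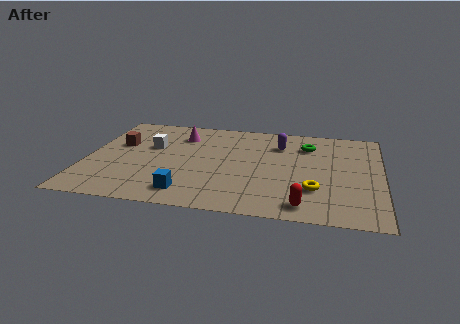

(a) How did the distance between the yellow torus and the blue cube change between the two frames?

+0.9

Before: roughly 4.5 units apart; after: 5.4. That's 0.9 units further apart.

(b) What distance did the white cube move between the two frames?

3.4

From (0.9, 2.4) to (2.7, 5.3), the white cube covered √(1.8² + 2.9²) ≈ 3.4 units.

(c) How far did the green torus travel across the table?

1.5

From (10.2, 5.2) to (9.4, 6.5), the green torus covered √(0.8² + 1.3²) ≈ 1.5 units.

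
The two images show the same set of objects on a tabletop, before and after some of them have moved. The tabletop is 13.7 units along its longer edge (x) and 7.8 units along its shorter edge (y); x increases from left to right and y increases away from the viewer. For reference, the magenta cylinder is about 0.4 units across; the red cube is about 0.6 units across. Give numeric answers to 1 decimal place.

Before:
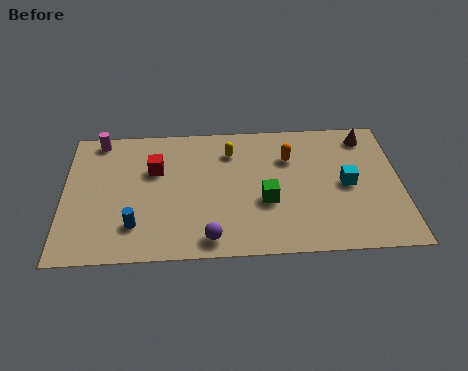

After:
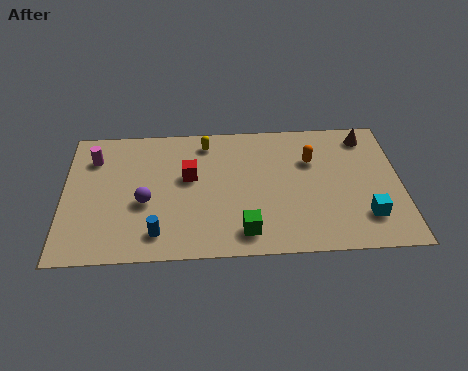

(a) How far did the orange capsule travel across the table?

0.9

From (9.2, 5.5) to (10.1, 5.3), the orange capsule covered √(0.9² + 0.2²) ≈ 0.9 units.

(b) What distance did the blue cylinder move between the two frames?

1.0

The blue cylinder was near (2.9, 1.9) before and (3.8, 1.4) after, so it travelled √(0.9² + 0.5²) ≈ 1.0 units.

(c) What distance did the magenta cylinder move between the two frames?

1.1

The magenta cylinder was near (1.4, 7.0) before and (1.2, 5.9) after, so it travelled √(0.2² + 1.1²) ≈ 1.1 units.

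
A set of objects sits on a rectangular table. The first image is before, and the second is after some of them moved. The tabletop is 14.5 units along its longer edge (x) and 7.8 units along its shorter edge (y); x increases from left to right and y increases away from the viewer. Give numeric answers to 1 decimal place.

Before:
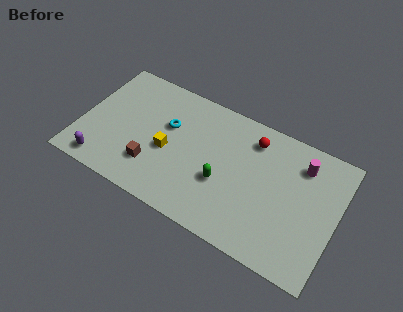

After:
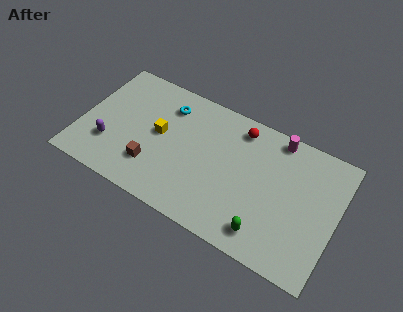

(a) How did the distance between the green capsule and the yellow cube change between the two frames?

+3.9

Before: roughly 3.2 units apart; after: 7.1. That's 3.9 units further apart.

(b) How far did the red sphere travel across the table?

0.9

From (9.5, 6.3) to (8.7, 6.6), the red sphere covered √(0.8² + 0.3²) ≈ 0.9 units.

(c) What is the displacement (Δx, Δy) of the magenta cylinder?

(-1.5, 0.9)

The magenta cylinder was at about (12.3, 6.1) and moved to about (10.8, 7.0).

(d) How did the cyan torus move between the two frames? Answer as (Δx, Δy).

(-0.2, 1.2)

The cyan torus was at about (4.8, 4.9) and moved to about (4.6, 6.1).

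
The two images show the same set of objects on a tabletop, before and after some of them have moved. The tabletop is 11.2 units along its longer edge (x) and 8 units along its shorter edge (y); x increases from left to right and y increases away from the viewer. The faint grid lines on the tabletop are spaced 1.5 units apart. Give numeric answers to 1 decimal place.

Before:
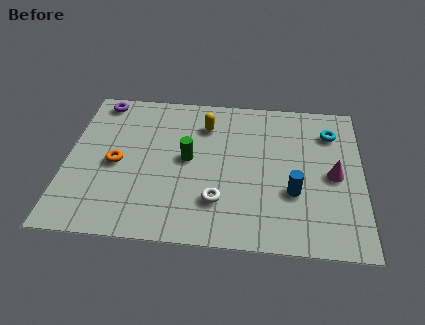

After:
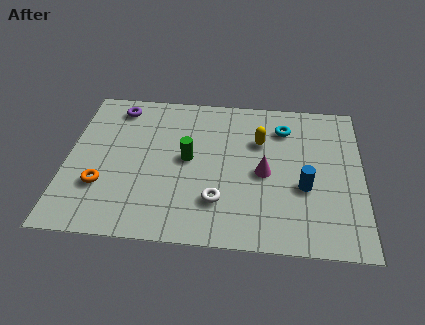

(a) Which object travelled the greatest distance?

the magenta cone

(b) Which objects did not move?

the green cylinder and the white torus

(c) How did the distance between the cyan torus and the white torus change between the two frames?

-1.0

The distance was about 5.8 in the first image and 4.8 in the second, so they moved 1.0 units closer together.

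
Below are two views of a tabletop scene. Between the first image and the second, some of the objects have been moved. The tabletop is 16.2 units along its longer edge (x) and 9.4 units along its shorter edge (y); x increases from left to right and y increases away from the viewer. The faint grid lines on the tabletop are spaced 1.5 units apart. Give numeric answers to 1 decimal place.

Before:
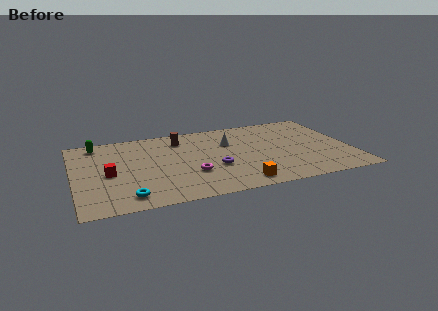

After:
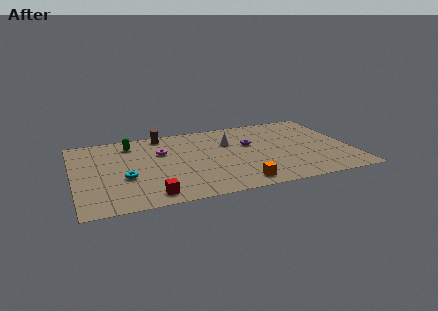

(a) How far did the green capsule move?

2.1

The green capsule moved from about (1.5, 8.2) to (3.5, 7.7), a distance of √(2.0² + 0.5²) ≈ 2.1.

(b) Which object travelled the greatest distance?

the red cube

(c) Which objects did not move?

the white cone and the orange cube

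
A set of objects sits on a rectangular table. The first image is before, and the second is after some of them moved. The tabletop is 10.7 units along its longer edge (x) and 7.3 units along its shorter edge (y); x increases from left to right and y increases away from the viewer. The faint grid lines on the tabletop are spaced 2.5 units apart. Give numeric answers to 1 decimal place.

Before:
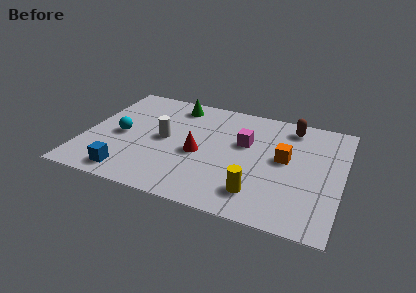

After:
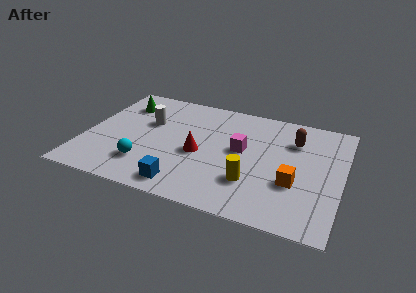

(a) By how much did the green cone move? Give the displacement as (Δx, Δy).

(-2.2, -0.6)

The green cone was at about (3.5, 6.2) and moved to about (1.3, 5.6).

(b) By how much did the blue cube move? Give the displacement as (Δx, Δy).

(2.3, 0.0)

The blue cube was at about (2.1, 1.0) and moved to about (4.4, 1.0).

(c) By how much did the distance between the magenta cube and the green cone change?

+1.9

The distance was about 3.5 in the first image and 5.4 in the second, so they moved 1.9 units further apart.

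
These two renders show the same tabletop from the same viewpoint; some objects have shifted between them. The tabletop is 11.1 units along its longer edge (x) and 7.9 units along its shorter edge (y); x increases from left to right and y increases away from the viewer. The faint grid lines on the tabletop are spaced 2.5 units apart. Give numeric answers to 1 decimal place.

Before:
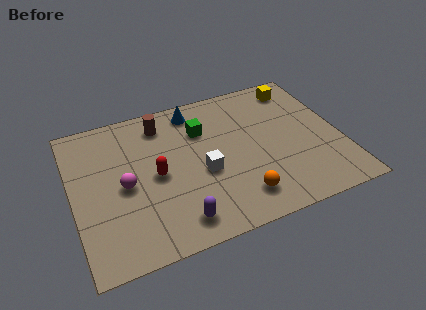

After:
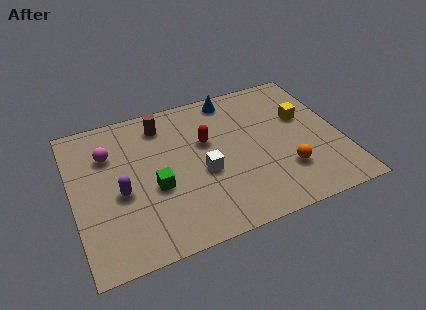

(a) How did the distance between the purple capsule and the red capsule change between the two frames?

+1.3

Before: roughly 2.7 units apart; after: 4.0. That's 1.3 units further apart.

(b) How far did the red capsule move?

2.5

The red capsule moved from about (3.4, 3.8) to (5.6, 4.9), a distance of √(2.2² + 1.1²) ≈ 2.5.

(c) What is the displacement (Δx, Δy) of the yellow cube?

(0.0, -1.8)

The yellow cube started near (9.7, 6.7) and ended near (9.7, 4.9).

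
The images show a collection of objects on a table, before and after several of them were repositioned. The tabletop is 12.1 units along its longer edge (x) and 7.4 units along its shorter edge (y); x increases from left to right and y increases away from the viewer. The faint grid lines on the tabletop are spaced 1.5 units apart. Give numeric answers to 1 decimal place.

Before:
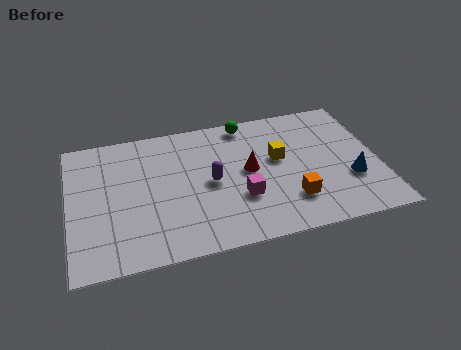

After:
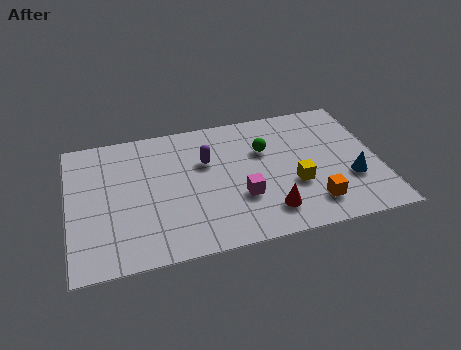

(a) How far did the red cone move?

2.5

From (7.0, 3.9) to (7.6, 1.5), the red cone covered √(0.6² + 2.4²) ≈ 2.5 units.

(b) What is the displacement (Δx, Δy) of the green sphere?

(0.6, -1.7)

The green sphere started near (7.1, 6.6) and ended near (7.7, 4.9).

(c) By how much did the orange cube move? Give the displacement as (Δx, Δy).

(0.8, -0.4)

The orange cube was at about (8.5, 1.9) and moved to about (9.3, 1.5).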